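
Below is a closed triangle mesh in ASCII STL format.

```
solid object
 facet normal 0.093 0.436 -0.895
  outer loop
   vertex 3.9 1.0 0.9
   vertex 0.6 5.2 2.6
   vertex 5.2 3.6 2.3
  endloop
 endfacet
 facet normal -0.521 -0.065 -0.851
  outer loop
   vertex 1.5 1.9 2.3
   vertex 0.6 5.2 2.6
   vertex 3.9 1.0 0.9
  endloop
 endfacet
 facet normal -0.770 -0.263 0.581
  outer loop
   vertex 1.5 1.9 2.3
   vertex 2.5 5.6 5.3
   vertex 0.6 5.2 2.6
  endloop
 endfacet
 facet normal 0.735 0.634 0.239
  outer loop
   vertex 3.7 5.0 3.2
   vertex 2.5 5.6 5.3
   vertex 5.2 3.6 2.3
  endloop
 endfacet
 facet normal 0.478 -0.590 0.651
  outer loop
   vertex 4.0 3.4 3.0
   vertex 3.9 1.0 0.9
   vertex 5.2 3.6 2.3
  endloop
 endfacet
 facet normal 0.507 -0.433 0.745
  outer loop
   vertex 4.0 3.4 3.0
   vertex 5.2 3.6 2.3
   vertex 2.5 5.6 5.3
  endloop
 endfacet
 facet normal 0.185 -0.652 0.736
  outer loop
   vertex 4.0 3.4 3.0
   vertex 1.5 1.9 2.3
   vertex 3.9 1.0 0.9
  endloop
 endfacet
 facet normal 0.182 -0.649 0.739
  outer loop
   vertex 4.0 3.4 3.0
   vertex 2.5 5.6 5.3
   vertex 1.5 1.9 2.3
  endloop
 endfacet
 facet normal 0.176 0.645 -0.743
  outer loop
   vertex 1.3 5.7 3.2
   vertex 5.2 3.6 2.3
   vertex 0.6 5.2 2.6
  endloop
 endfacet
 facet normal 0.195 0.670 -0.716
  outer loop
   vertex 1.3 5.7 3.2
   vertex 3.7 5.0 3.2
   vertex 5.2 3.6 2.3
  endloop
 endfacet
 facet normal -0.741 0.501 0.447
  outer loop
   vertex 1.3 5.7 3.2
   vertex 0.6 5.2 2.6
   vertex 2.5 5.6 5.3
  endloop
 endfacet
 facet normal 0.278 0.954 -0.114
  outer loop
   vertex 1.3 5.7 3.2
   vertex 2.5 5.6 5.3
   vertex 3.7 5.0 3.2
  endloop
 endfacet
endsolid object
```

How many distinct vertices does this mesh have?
8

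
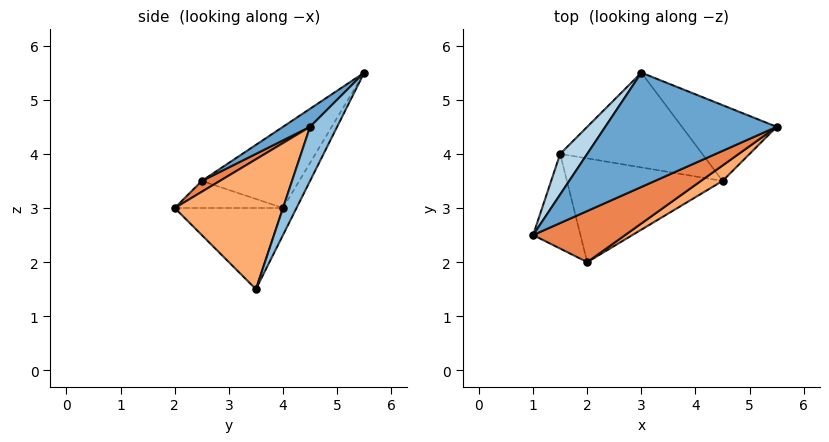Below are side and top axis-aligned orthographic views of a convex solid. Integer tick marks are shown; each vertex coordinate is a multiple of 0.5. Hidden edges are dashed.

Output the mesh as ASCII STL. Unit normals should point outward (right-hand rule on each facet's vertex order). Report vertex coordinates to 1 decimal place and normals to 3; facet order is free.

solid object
 facet normal 0.084 -0.591 0.802
  outer loop
   vertex 3.0 5.5 5.5
   vertex 1.0 2.5 3.5
   vertex 5.5 4.5 4.5
  endloop
 endfacet
 facet normal 0.213 0.904 -0.372
  outer loop
   vertex 4.5 3.5 1.5
   vertex 3.0 5.5 5.5
   vertex 5.5 4.5 4.5
  endloop
 endfacet
 facet normal -0.874 0.389 0.291
  outer loop
   vertex 1.5 4.0 3.0
   vertex 1.0 2.5 3.5
   vertex 3.0 5.5 5.5
  endloop
 endfacet
 facet normal -0.090 0.877 -0.472
  outer loop
   vertex 1.5 4.0 3.0
   vertex 3.0 5.5 5.5
   vertex 4.5 3.5 1.5
  endloop
 endfacet
 facet normal 0.093 -0.605 0.791
  outer loop
   vertex 2.0 2.0 3.0
   vertex 5.5 4.5 4.5
   vertex 1.0 2.5 3.5
  endloop
 endfacet
 facet normal 0.552 -0.829 0.092
  outer loop
   vertex 2.0 2.0 3.0
   vertex 4.5 3.5 1.5
   vertex 5.5 4.5 4.5
  endloop
 endfacet
 facet normal -0.492 -0.123 -0.862
  outer loop
   vertex 2.0 2.0 3.0
   vertex 1.0 2.5 3.5
   vertex 1.5 4.0 3.0
  endloop
 endfacet
 facet normal -0.460 -0.115 -0.881
  outer loop
   vertex 2.0 2.0 3.0
   vertex 1.5 4.0 3.0
   vertex 4.5 3.5 1.5
  endloop
 endfacet
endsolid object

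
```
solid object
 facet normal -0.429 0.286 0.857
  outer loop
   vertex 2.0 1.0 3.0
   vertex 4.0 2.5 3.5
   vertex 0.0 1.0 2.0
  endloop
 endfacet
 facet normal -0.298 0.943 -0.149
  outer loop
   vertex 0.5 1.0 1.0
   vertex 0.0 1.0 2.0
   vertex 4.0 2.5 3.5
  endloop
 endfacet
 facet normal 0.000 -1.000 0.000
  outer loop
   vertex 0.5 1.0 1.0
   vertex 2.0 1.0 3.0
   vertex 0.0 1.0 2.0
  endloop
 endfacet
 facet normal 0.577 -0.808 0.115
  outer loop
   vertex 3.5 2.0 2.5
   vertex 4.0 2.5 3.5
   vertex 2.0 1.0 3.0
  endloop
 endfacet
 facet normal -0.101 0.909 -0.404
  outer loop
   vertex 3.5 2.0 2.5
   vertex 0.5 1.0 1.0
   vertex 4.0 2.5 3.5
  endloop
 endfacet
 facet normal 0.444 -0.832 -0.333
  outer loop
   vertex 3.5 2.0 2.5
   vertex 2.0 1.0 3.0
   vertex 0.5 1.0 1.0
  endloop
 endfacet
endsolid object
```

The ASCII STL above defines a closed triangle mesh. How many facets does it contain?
6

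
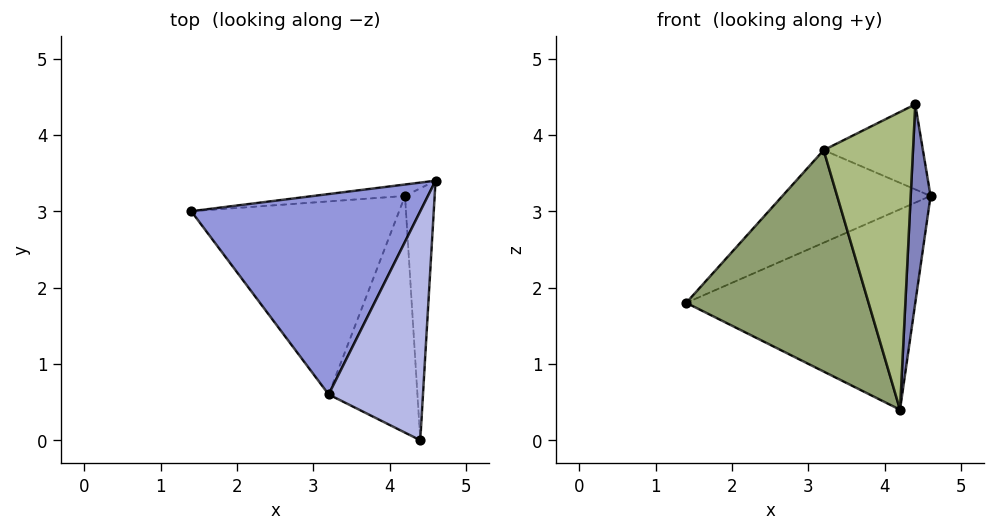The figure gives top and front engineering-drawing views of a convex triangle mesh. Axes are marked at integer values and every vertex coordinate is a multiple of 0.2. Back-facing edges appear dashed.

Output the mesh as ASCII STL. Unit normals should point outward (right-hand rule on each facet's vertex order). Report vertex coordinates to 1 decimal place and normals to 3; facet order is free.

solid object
 facet normal -0.099 0.993 -0.057
  outer loop
   vertex 4.2 3.2 0.4
   vertex 1.4 3.0 1.8
   vertex 4.6 3.4 3.2
  endloop
 endfacet
 facet normal 0.985 -0.105 -0.133
  outer loop
   vertex 4.2 3.2 0.4
   vertex 4.6 3.4 3.2
   vertex 4.4 0.0 4.4
  endloop
 endfacet
 facet normal -0.410 0.382 0.828
  outer loop
   vertex 3.2 0.6 3.8
   vertex 4.6 3.4 3.2
   vertex 1.4 3.0 1.8
  endloop
 endfacet
 facet normal -0.283 0.334 0.899
  outer loop
   vertex 3.2 0.6 3.8
   vertex 4.4 0.0 4.4
   vertex 4.6 3.4 3.2
  endloop
 endfacet
 facet normal -0.265 -0.727 -0.634
  outer loop
   vertex 3.2 0.6 3.8
   vertex 1.4 3.0 1.8
   vertex 4.2 3.2 0.4
  endloop
 endfacet
 facet normal -0.080 -0.780 -0.620
  outer loop
   vertex 3.2 0.6 3.8
   vertex 4.2 3.2 0.4
   vertex 4.4 0.0 4.4
  endloop
 endfacet
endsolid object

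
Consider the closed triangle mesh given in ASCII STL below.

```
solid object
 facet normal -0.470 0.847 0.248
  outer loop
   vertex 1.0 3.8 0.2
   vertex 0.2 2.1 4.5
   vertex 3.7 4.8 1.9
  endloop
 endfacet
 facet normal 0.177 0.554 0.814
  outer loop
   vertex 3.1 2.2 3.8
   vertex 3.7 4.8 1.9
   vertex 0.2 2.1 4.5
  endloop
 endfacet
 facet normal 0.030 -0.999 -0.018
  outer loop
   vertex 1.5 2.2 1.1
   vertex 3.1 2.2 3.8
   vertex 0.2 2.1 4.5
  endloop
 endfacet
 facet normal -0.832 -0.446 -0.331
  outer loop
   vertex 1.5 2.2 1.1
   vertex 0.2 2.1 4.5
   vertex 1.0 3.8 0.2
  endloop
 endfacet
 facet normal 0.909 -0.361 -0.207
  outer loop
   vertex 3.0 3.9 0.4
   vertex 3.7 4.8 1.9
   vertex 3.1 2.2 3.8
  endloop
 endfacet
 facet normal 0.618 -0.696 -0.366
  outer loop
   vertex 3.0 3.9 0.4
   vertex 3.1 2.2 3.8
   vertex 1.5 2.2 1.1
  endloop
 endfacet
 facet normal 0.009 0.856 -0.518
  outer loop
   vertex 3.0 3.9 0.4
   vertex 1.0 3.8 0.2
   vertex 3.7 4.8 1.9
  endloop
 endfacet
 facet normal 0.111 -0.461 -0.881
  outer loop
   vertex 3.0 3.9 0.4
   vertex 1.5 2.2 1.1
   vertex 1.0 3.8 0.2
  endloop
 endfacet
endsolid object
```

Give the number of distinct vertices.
6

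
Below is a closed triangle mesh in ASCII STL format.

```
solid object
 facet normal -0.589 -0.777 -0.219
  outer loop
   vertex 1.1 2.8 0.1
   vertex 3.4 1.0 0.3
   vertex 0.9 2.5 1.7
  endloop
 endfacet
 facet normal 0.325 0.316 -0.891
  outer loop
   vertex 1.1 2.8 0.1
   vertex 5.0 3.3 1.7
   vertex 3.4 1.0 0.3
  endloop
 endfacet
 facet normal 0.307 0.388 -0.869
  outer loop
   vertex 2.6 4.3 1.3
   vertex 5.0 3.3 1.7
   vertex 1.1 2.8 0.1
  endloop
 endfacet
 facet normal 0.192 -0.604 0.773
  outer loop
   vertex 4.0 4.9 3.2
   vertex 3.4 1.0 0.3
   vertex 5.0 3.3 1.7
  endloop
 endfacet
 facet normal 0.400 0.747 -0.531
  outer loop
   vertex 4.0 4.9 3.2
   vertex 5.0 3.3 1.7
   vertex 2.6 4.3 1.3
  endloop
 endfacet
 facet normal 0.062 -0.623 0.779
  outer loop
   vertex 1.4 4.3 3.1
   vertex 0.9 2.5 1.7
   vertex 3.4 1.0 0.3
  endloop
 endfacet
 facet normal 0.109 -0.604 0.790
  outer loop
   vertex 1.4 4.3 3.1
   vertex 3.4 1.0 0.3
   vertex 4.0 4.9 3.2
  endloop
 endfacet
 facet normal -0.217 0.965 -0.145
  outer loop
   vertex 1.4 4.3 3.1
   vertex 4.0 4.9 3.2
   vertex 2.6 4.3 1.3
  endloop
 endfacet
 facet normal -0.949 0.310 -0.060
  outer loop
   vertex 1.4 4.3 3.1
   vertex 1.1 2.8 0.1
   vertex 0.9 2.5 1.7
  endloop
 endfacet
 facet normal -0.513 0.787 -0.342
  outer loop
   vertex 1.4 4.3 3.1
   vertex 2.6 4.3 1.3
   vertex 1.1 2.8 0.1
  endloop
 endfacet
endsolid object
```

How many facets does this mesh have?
10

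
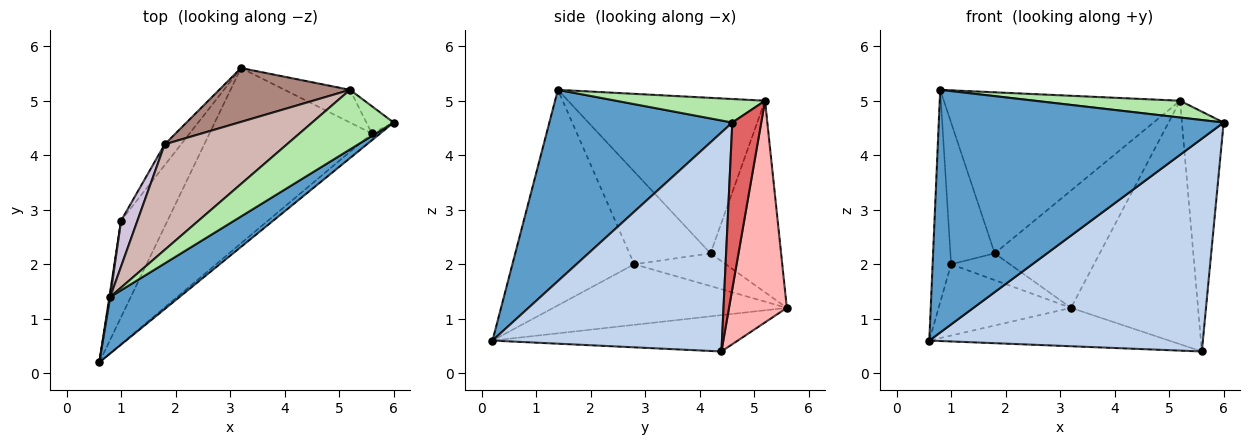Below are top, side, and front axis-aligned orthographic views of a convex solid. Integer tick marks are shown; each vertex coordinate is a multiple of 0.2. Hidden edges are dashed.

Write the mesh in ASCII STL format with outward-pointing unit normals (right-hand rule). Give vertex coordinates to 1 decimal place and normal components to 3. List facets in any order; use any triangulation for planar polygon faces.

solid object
 facet normal 0.530 -0.826 0.192
  outer loop
   vertex 0.8 1.4 5.2
   vertex 0.6 0.2 0.6
   vertex 6.0 4.6 4.6
  endloop
 endfacet
 facet normal 0.642 -0.766 -0.025
  outer loop
   vertex 5.6 4.4 0.4
   vertex 6.0 4.6 4.6
   vertex 0.6 0.2 0.6
  endloop
 endfacet
 facet normal -0.214 0.209 -0.954
  outer loop
   vertex 5.6 4.4 0.4
   vertex 0.6 0.2 0.6
   vertex 3.2 5.6 1.2
  endloop
 endfacet
 facet normal -0.724 0.410 -0.555
  outer loop
   vertex 1.0 2.8 2.0
   vertex 3.2 5.6 1.2
   vertex 0.6 0.2 0.6
  endloop
 endfacet
 facet normal -0.989 0.150 0.004
  outer loop
   vertex 1.0 2.8 2.0
   vertex 0.6 0.2 0.6
   vertex 0.8 1.4 5.2
  endloop
 endfacet
 facet normal 0.268 -0.261 0.927
  outer loop
   vertex 5.2 5.2 5.0
   vertex 0.8 1.4 5.2
   vertex 6.0 4.6 4.6
  endloop
 endfacet
 facet normal 0.567 0.818 -0.093
  outer loop
   vertex 5.2 5.2 5.0
   vertex 6.0 4.6 4.6
   vertex 5.6 4.4 0.4
  endloop
 endfacet
 facet normal 0.411 0.903 -0.121
  outer loop
   vertex 5.2 5.2 5.0
   vertex 5.6 4.4 0.4
   vertex 3.2 5.6 1.2
  endloop
 endfacet
 facet normal -0.775 0.498 -0.388
  outer loop
   vertex 1.8 4.2 2.2
   vertex 3.2 5.6 1.2
   vertex 1.0 2.8 2.0
  endloop
 endfacet
 facet normal -0.867 0.474 0.153
  outer loop
   vertex 1.8 4.2 2.2
   vertex 1.0 2.8 2.0
   vertex 0.8 1.4 5.2
  endloop
 endfacet
 facet normal -0.521 0.776 0.356
  outer loop
   vertex 1.8 4.2 2.2
   vertex 5.2 5.2 5.0
   vertex 3.2 5.6 1.2
  endloop
 endfacet
 facet normal -0.572 0.686 0.450
  outer loop
   vertex 1.8 4.2 2.2
   vertex 0.8 1.4 5.2
   vertex 5.2 5.2 5.0
  endloop
 endfacet
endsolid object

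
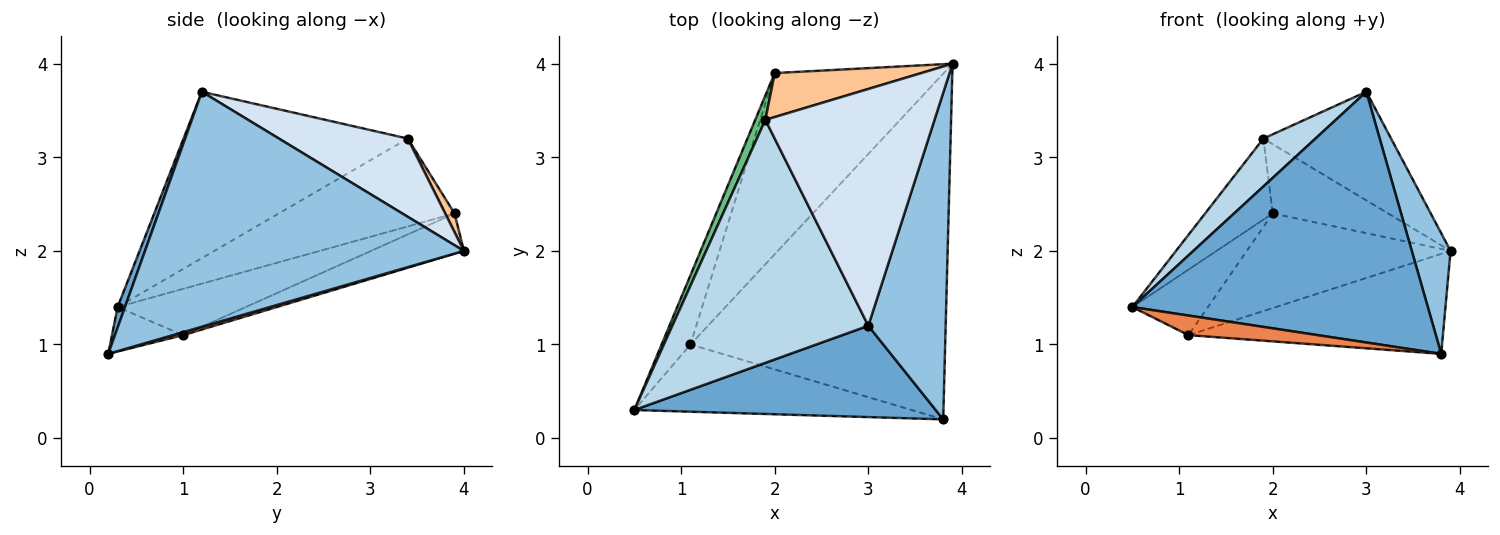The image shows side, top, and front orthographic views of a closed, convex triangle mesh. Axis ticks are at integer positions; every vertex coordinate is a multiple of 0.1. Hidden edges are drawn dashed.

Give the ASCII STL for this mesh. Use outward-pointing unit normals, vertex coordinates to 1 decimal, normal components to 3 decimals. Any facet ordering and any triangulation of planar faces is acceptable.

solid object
 facet normal 0.023 -0.939 0.342
  outer loop
   vertex 3.0 1.2 3.7
   vertex 0.5 0.3 1.4
   vertex 3.8 0.2 0.9
  endloop
 endfacet
 facet normal 0.944 -0.115 0.311
  outer loop
   vertex 3.0 1.2 3.7
   vertex 3.8 0.2 0.9
   vertex 3.9 4.0 2.0
  endloop
 endfacet
 facet normal -0.640 -0.149 0.754
  outer loop
   vertex 1.9 3.4 3.2
   vertex 0.5 0.3 1.4
   vertex 3.0 1.2 3.7
  endloop
 endfacet
 facet normal 0.388 0.384 0.838
  outer loop
   vertex 1.9 3.4 3.2
   vertex 3.0 1.2 3.7
   vertex 3.9 4.0 2.0
  endloop
 endfacet
 facet normal -0.152 -0.276 -0.949
  outer loop
   vertex 1.1 1.0 1.1
   vertex 3.8 0.2 0.9
   vertex 0.5 0.3 1.4
  endloop
 endfacet
 facet normal 0.011 0.278 -0.961
  outer loop
   vertex 1.1 1.0 1.1
   vertex 3.9 4.0 2.0
   vertex 3.8 0.2 0.9
  endloop
 endfacet
 facet normal 0.068 0.842 0.535
  outer loop
   vertex 2.0 3.9 2.4
   vertex 1.9 3.4 3.2
   vertex 3.9 4.0 2.0
  endloop
 endfacet
 facet normal -0.206 0.453 -0.867
  outer loop
   vertex 2.0 3.9 2.4
   vertex 3.9 4.0 2.0
   vertex 1.1 1.0 1.1
  endloop
 endfacet
 facet normal -0.928 0.357 0.107
  outer loop
   vertex 2.0 3.9 2.4
   vertex 0.5 0.3 1.4
   vertex 1.9 3.4 3.2
  endloop
 endfacet
 facet normal -0.759 0.448 -0.473
  outer loop
   vertex 2.0 3.9 2.4
   vertex 1.1 1.0 1.1
   vertex 0.5 0.3 1.4
  endloop
 endfacet
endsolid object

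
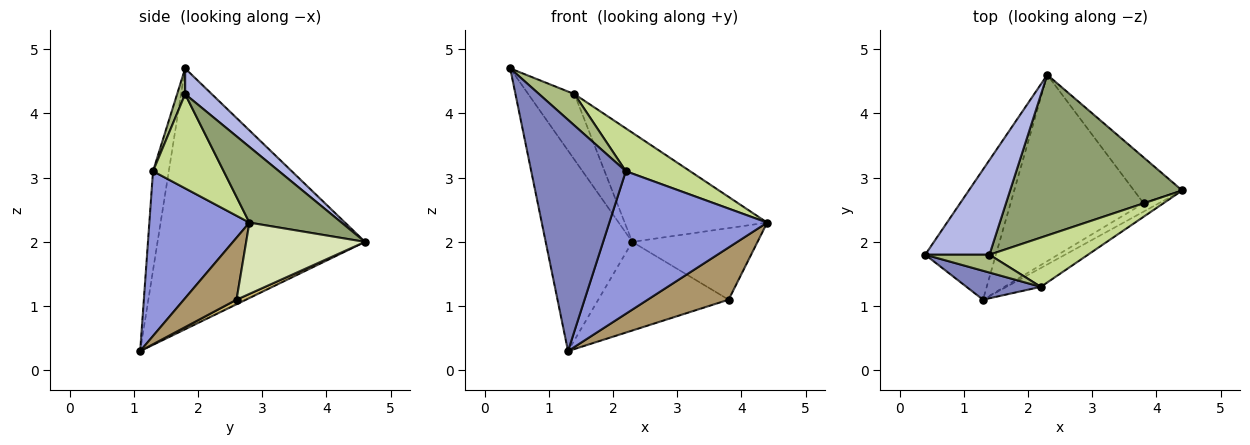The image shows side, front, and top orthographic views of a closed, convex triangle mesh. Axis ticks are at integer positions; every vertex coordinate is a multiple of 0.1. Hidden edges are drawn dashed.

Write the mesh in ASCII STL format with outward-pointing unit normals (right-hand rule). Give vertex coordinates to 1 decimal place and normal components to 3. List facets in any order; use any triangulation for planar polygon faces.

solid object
 facet normal -0.895 0.374 -0.243
  outer loop
   vertex 1.3 1.1 0.3
   vertex 0.4 1.8 4.7
   vertex 2.3 4.6 2.0
  endloop
 endfacet
 facet normal -0.163 -0.979 0.122
  outer loop
   vertex 2.2 1.3 3.1
   vertex 0.4 1.8 4.7
   vertex 1.3 1.1 0.3
  endloop
 endfacet
 facet normal 0.532 -0.839 -0.111
  outer loop
   vertex 2.2 1.3 3.1
   vertex 1.3 1.1 0.3
   vertex 4.4 2.8 2.3
  endloop
 endfacet
 facet normal 0.312 0.541 0.781
  outer loop
   vertex 1.4 1.8 4.3
   vertex 2.3 4.6 2.0
   vertex 0.4 1.8 4.7
  endloop
 endfacet
 facet normal 0.342 0.528 0.777
  outer loop
   vertex 1.4 1.8 4.3
   vertex 4.4 2.8 2.3
   vertex 2.3 4.6 2.0
  endloop
 endfacet
 facet normal 0.194 -0.853 0.485
  outer loop
   vertex 1.4 1.8 4.3
   vertex 0.4 1.8 4.7
   vertex 2.2 1.3 3.1
  endloop
 endfacet
 facet normal 0.585 -0.532 0.612
  outer loop
   vertex 1.4 1.8 4.3
   vertex 2.2 1.3 3.1
   vertex 4.4 2.8 2.3
  endloop
 endfacet
 facet normal 0.624 0.658 -0.422
  outer loop
   vertex 3.8 2.6 1.1
   vertex 2.3 4.6 2.0
   vertex 4.4 2.8 2.3
  endloop
 endfacet
 facet normal 0.541 -0.831 -0.132
  outer loop
   vertex 3.8 2.6 1.1
   vertex 4.4 2.8 2.3
   vertex 1.3 1.1 0.3
  endloop
 endfacet
 facet normal 0.031 0.429 -0.903
  outer loop
   vertex 3.8 2.6 1.1
   vertex 1.3 1.1 0.3
   vertex 2.3 4.6 2.0
  endloop
 endfacet
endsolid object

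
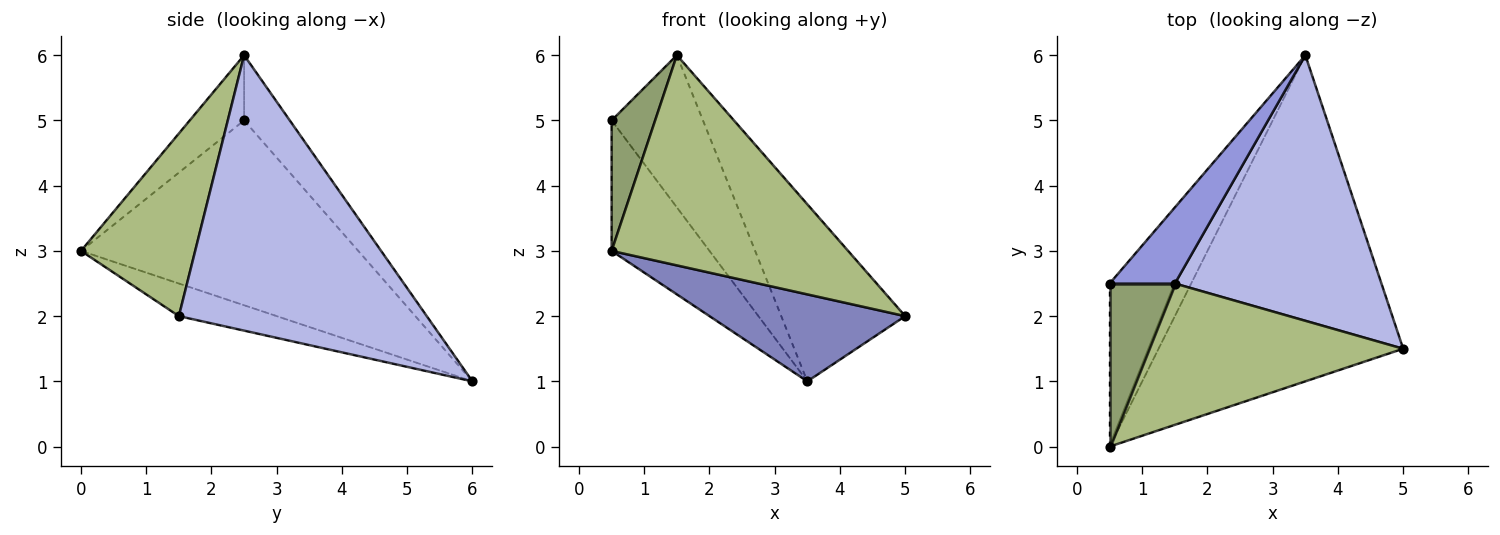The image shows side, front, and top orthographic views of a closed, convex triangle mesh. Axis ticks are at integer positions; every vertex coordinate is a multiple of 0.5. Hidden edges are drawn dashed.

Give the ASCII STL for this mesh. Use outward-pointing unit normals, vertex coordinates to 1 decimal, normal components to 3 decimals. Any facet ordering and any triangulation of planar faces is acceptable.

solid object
 facet normal -0.871 0.307 -0.384
  outer loop
   vertex 0.5 0.0 3.0
   vertex 0.5 2.5 5.0
   vertex 3.5 6.0 1.0
  endloop
 endfacet
 facet normal -0.128 -0.256 -0.958
  outer loop
   vertex 0.5 0.0 3.0
   vertex 3.5 6.0 1.0
   vertex 5.0 1.5 2.0
  endloop
 endfacet
 facet normal -0.408 0.816 0.408
  outer loop
   vertex 1.5 2.5 6.0
   vertex 3.5 6.0 1.0
   vertex 0.5 2.5 5.0
  endloop
 endfacet
 facet normal 0.743 0.371 0.557
  outer loop
   vertex 1.5 2.5 6.0
   vertex 5.0 1.5 2.0
   vertex 3.5 6.0 1.0
  endloop
 endfacet
 facet normal -0.615 -0.492 0.615
  outer loop
   vertex 1.5 2.5 6.0
   vertex 0.5 2.5 5.0
   vertex 0.5 0.0 3.0
  endloop
 endfacet
 facet normal 0.372 -0.770 0.518
  outer loop
   vertex 1.5 2.5 6.0
   vertex 0.5 0.0 3.0
   vertex 5.0 1.5 2.0
  endloop
 endfacet
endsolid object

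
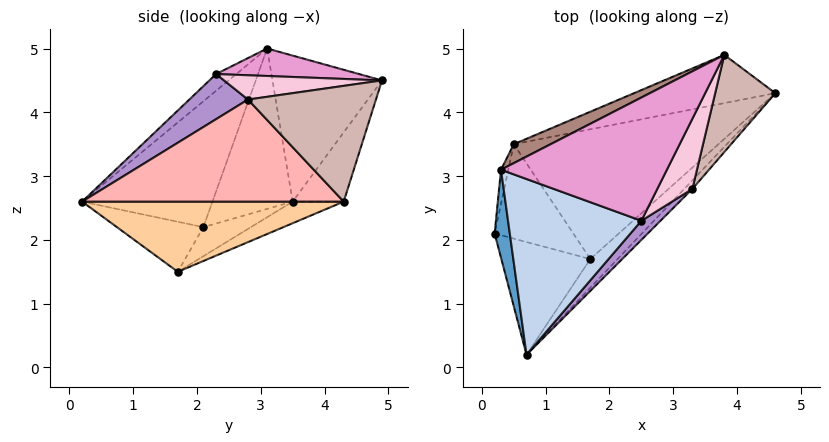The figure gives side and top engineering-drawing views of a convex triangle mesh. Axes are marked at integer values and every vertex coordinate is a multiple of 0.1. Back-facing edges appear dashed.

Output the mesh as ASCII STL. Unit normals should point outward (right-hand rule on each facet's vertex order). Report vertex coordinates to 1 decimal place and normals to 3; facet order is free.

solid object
 facet normal -0.966 -0.230 0.117
  outer loop
   vertex 0.3 3.1 5.0
   vertex 0.2 2.1 2.2
   vertex 0.7 0.2 2.6
  endloop
 endfacet
 facet normal -0.095 -0.642 0.760
  outer loop
   vertex 2.5 2.3 4.6
   vertex 0.3 3.1 5.0
   vertex 0.7 0.2 2.6
  endloop
 endfacet
 facet normal -0.468 -0.298 -0.832
  outer loop
   vertex 1.7 1.7 1.5
   vertex 0.7 0.2 2.6
   vertex 0.2 2.1 2.2
  endloop
 endfacet
 facet normal 0.698 -0.663 -0.271
  outer loop
   vertex 1.7 1.7 1.5
   vertex 4.6 4.3 2.6
   vertex 0.7 0.2 2.6
  endloop
 endfacet
 facet normal -0.974 0.221 -0.044
  outer loop
   vertex 0.5 3.5 2.6
   vertex 0.2 2.1 2.2
   vertex 0.3 3.1 5.0
  endloop
 endfacet
 facet normal -0.328 0.324 -0.888
  outer loop
   vertex 0.5 3.5 2.6
   vertex 1.7 1.7 1.5
   vertex 0.2 2.1 2.2
  endloop
 endfacet
 facet normal -0.092 0.474 -0.876
  outer loop
   vertex 0.5 3.5 2.6
   vertex 4.6 4.3 2.6
   vertex 1.7 1.7 1.5
  endloop
 endfacet
 facet normal 0.723 -0.688 -0.057
  outer loop
   vertex 3.3 2.8 4.2
   vertex 0.7 0.2 2.6
   vertex 4.6 4.3 2.6
  endloop
 endfacet
 facet normal 0.601 -0.758 0.255
  outer loop
   vertex 3.3 2.8 4.2
   vertex 2.5 2.3 4.6
   vertex 0.7 0.2 2.6
  endloop
 endfacet
 facet normal -0.178 0.914 -0.364
  outer loop
   vertex 3.8 4.9 4.5
   vertex 4.6 4.3 2.6
   vertex 0.5 3.5 2.6
  endloop
 endfacet
 facet normal -0.442 0.890 0.112
  outer loop
   vertex 3.8 4.9 4.5
   vertex 0.5 3.5 2.6
   vertex 0.3 3.1 5.0
  endloop
 endfacet
 facet normal 0.855 -0.267 0.444
  outer loop
   vertex 3.8 4.9 4.5
   vertex 3.3 2.8 4.2
   vertex 4.6 4.3 2.6
  endloop
 endfacet
 facet normal 0.163 -0.044 0.986
  outer loop
   vertex 3.8 4.9 4.5
   vertex 0.3 3.1 5.0
   vertex 2.5 2.3 4.6
  endloop
 endfacet
 facet normal 0.552 -0.245 0.797
  outer loop
   vertex 3.8 4.9 4.5
   vertex 2.5 2.3 4.6
   vertex 3.3 2.8 4.2
  endloop
 endfacet
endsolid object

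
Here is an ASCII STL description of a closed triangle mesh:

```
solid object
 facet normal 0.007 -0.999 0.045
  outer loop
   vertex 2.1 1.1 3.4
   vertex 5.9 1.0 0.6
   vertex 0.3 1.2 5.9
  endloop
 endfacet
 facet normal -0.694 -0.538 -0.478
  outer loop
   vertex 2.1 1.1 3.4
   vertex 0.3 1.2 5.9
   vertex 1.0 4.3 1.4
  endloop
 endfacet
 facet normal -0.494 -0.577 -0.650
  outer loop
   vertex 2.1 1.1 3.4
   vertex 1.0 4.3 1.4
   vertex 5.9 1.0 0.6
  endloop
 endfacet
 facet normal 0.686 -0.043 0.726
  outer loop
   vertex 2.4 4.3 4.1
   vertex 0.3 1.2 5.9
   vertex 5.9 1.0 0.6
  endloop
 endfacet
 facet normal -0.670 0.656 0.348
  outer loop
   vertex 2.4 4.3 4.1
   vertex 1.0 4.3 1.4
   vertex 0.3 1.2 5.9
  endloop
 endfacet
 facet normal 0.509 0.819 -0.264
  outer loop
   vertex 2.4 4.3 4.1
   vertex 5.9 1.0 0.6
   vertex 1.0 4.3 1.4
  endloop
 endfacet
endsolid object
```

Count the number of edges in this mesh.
9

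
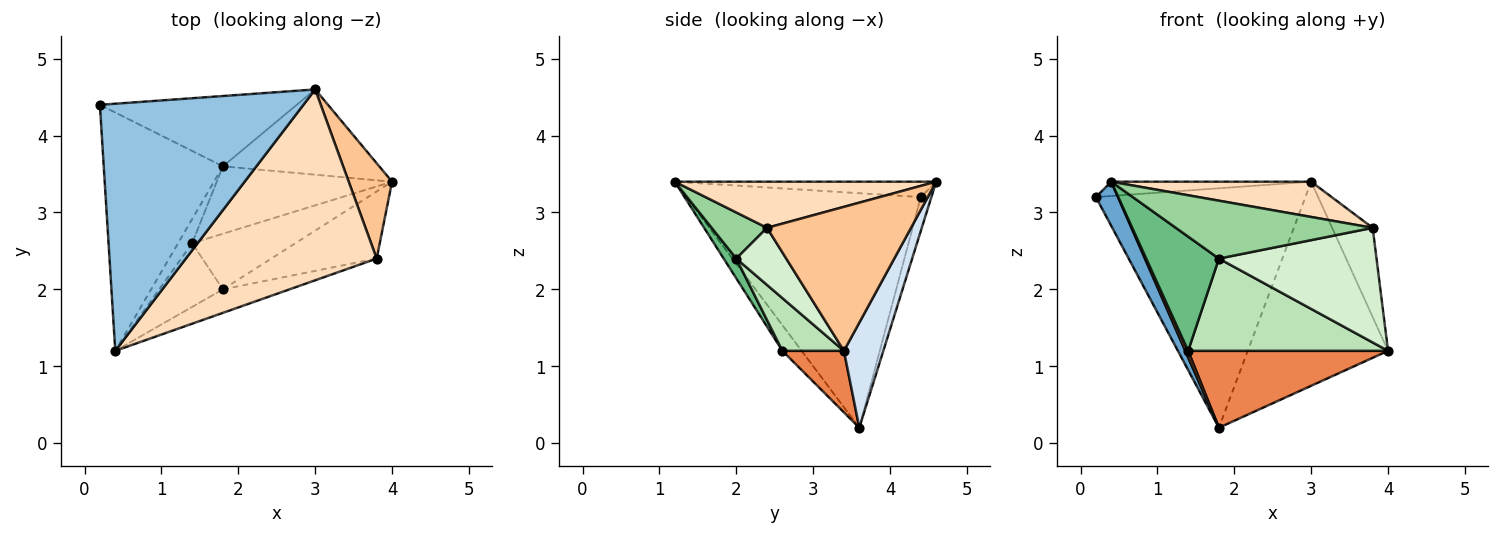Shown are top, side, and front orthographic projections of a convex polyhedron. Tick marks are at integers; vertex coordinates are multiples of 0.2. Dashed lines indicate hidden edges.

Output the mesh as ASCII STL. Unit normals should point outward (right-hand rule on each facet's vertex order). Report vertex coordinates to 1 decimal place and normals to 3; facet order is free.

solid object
 facet normal -0.888 -0.084 -0.451
  outer loop
   vertex 1.8 3.6 0.2
   vertex 0.4 1.2 3.4
   vertex 0.2 4.4 3.2
  endloop
 endfacet
 facet normal -0.075 0.058 0.996
  outer loop
   vertex 3.0 4.6 3.4
   vertex 0.2 4.4 3.2
   vertex 0.4 1.2 3.4
  endloop
 endfacet
 facet normal -0.048 0.958 -0.281
  outer loop
   vertex 3.0 4.6 3.4
   vertex 1.8 3.6 0.2
   vertex 0.2 4.4 3.2
  endloop
 endfacet
 facet normal 0.251 0.893 -0.373
  outer loop
   vertex 3.0 4.6 3.4
   vertex 4.0 3.4 1.2
   vertex 1.8 3.6 0.2
  endloop
 endfacet
 facet normal 0.225 -0.733 -0.642
  outer loop
   vertex 1.4 2.6 1.2
   vertex 1.8 3.6 0.2
   vertex 4.0 3.4 1.2
  endloop
 endfacet
 facet normal -0.869 -0.130 -0.478
  outer loop
   vertex 1.4 2.6 1.2
   vertex 0.4 1.2 3.4
   vertex 1.8 3.6 0.2
  endloop
 endfacet
 facet normal 0.925 0.260 0.278
  outer loop
   vertex 3.8 2.4 2.8
   vertex 4.0 3.4 1.2
   vertex 3.0 4.6 3.4
  endloop
 endfacet
 facet normal 0.231 -0.177 0.957
  outer loop
   vertex 3.8 2.4 2.8
   vertex 3.0 4.6 3.4
   vertex 0.4 1.2 3.4
  endloop
 endfacet
 facet normal 0.149 -0.864 -0.482
  outer loop
   vertex 1.8 2.0 2.4
   vertex 0.4 1.2 3.4
   vertex 1.4 2.6 1.2
  endloop
 endfacet
 facet normal 0.252 -0.897 -0.364
  outer loop
   vertex 1.8 2.0 2.4
   vertex 3.8 2.4 2.8
   vertex 0.4 1.2 3.4
  endloop
 endfacet
 facet normal 0.255 -0.828 -0.499
  outer loop
   vertex 1.8 2.0 2.4
   vertex 1.4 2.6 1.2
   vertex 4.0 3.4 1.2
  endloop
 endfacet
 facet normal 0.264 -0.832 -0.487
  outer loop
   vertex 1.8 2.0 2.4
   vertex 4.0 3.4 1.2
   vertex 3.8 2.4 2.8
  endloop
 endfacet
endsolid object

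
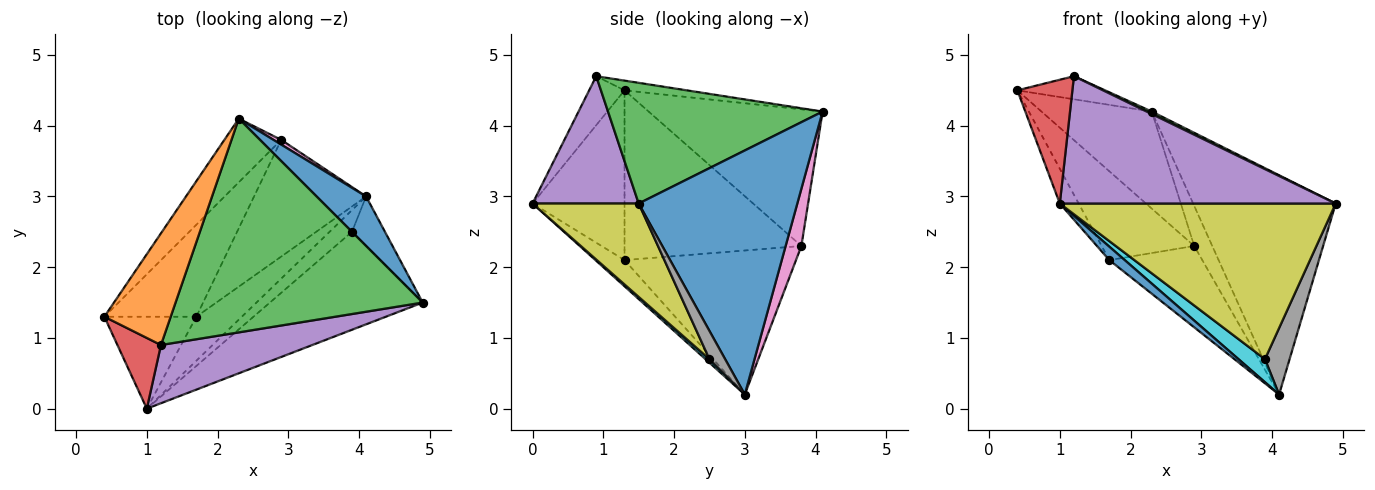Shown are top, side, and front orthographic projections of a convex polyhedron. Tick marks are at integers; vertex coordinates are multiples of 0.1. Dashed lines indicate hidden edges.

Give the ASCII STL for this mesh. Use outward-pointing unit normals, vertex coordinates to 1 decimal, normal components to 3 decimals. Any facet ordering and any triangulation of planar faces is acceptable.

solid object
 facet normal 0.736 0.661 0.149
  outer loop
   vertex 4.1 3.0 0.2
   vertex 2.3 4.1 4.2
   vertex 4.9 1.5 2.9
  endloop
 endfacet
 facet normal -0.142 0.200 0.969
  outer loop
   vertex 1.2 0.9 4.7
   vertex 2.3 4.1 4.2
   vertex 0.4 1.3 4.5
  endloop
 endfacet
 facet normal 0.439 -0.010 0.899
  outer loop
   vertex 1.2 0.9 4.7
   vertex 4.9 1.5 2.9
   vertex 2.3 4.1 4.2
  endloop
 endfacet
 facet normal -0.487 -0.758 0.433
  outer loop
   vertex 1.2 0.9 4.7
   vertex 0.4 1.3 4.5
   vertex 1.0 0.0 2.9
  endloop
 endfacet
 facet normal 0.330 -0.858 0.393
  outer loop
   vertex 1.2 0.9 4.7
   vertex 1.0 0.0 2.9
   vertex 4.9 1.5 2.9
  endloop
 endfacet
 facet normal -0.797 0.505 -0.331
  outer loop
   vertex 2.9 3.8 2.3
   vertex 0.4 1.3 4.5
   vertex 2.3 4.1 4.2
  endloop
 endfacet
 facet normal 0.655 0.751 0.088
  outer loop
   vertex 2.9 3.8 2.3
   vertex 2.3 4.1 4.2
   vertex 4.1 3.0 0.2
  endloop
 endfacet
 facet normal 0.456 -0.714 -0.532
  outer loop
   vertex 3.9 2.5 0.7
   vertex 4.1 3.0 0.2
   vertex 4.9 1.5 2.9
  endloop
 endfacet
 facet normal 0.310 -0.805 -0.506
  outer loop
   vertex 3.9 2.5 0.7
   vertex 4.9 1.5 2.9
   vertex 1.0 0.0 2.9
  endloop
 endfacet
 facet normal 0.108 -0.724 -0.681
  outer loop
   vertex 3.9 2.5 0.7
   vertex 1.0 0.0 2.9
   vertex 4.1 3.0 0.2
  endloop
 endfacet
 facet normal -0.482 -0.256 -0.838
  outer loop
   vertex 1.7 1.3 2.1
   vertex 4.1 3.0 0.2
   vertex 1.0 0.0 2.9
  endloop
 endfacet
 facet normal -0.726 0.393 -0.565
  outer loop
   vertex 1.7 1.3 2.1
   vertex 2.9 3.8 2.3
   vertex 4.1 3.0 0.2
  endloop
 endfacet
 facet normal -0.865 0.178 -0.469
  outer loop
   vertex 1.7 1.3 2.1
   vertex 1.0 0.0 2.9
   vertex 0.4 1.3 4.5
  endloop
 endfacet
 facet normal -0.799 0.418 -0.433
  outer loop
   vertex 1.7 1.3 2.1
   vertex 0.4 1.3 4.5
   vertex 2.9 3.8 2.3
  endloop
 endfacet
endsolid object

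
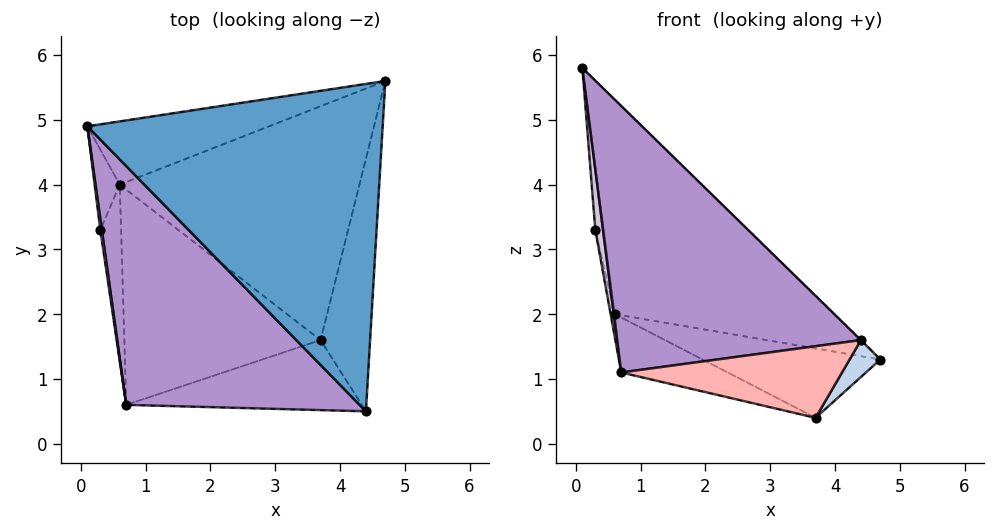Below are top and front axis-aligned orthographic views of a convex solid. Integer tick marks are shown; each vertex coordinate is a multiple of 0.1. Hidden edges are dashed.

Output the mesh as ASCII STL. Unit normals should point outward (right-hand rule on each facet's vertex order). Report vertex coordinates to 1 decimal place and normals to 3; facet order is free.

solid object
 facet normal 0.699 0.001 0.715
  outer loop
   vertex 4.4 0.5 1.6
   vertex 4.7 5.6 1.3
   vertex 0.1 4.9 5.8
  endloop
 endfacet
 facet normal 0.827 -0.081 -0.557
  outer loop
   vertex 3.7 1.6 0.4
   vertex 4.7 5.6 1.3
   vertex 4.4 0.5 1.6
  endloop
 endfacet
 facet normal -0.389 0.884 -0.260
  outer loop
   vertex 0.6 4.0 2.0
   vertex 0.1 4.9 5.8
   vertex 4.7 5.6 1.3
  endloop
 endfacet
 facet normal -0.265 0.274 -0.924
  outer loop
   vertex 0.6 4.0 2.0
   vertex 4.7 5.6 1.3
   vertex 3.7 1.6 0.4
  endloop
 endfacet
 facet normal -0.979 0.125 -0.159
  outer loop
   vertex 0.3 3.3 3.3
   vertex 0.1 4.9 5.8
   vertex 0.6 4.0 2.0
  endloop
 endfacet
 facet normal -0.295 0.236 -0.926
  outer loop
   vertex 0.7 0.6 1.1
   vertex 0.6 4.0 2.0
   vertex 3.7 1.6 0.4
  endloop
 endfacet
 facet normal -0.977 0.027 -0.211
  outer loop
   vertex 0.7 0.6 1.1
   vertex 0.3 3.3 3.3
   vertex 0.6 4.0 2.0
  endloop
 endfacet
 facet normal 0.075 -0.713 -0.697
  outer loop
   vertex 0.7 0.6 1.1
   vertex 3.7 1.6 0.4
   vertex 4.4 0.5 1.6
  endloop
 endfacet
 facet normal -0.110 -0.740 0.663
  outer loop
   vertex 0.7 0.6 1.1
   vertex 4.4 0.5 1.6
   vertex 0.1 4.9 5.8
  endloop
 endfacet
 facet normal -0.985 -0.171 0.030
  outer loop
   vertex 0.7 0.6 1.1
   vertex 0.1 4.9 5.8
   vertex 0.3 3.3 3.3
  endloop
 endfacet
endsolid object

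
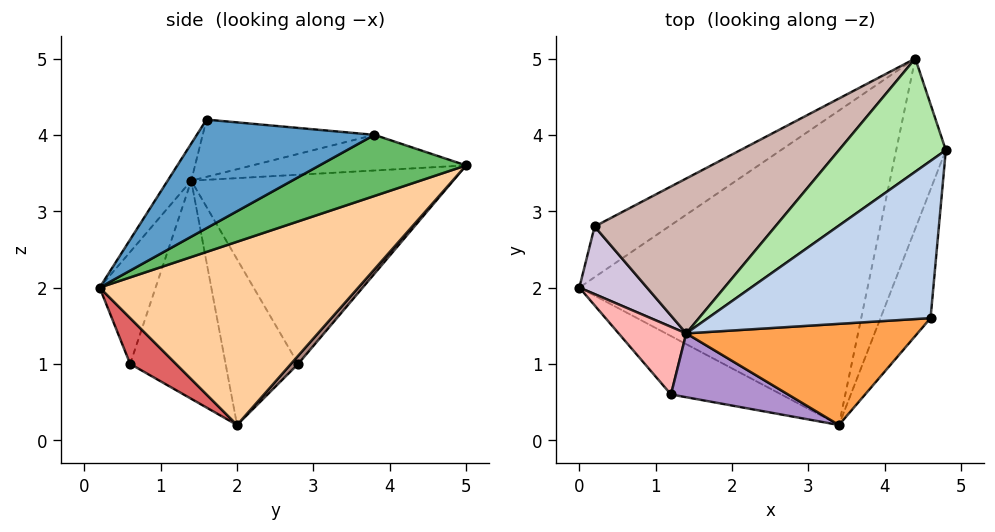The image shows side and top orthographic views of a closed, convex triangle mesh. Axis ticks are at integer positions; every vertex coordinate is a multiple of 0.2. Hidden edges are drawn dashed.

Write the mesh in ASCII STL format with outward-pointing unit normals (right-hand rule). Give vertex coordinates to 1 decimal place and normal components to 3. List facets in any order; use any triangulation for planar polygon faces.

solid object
 facet normal 0.902 -0.120 -0.416
  outer loop
   vertex 4.6 1.6 4.2
   vertex 3.4 0.2 2.0
   vertex 4.8 3.8 4.0
  endloop
 endfacet
 facet normal -0.248 0.110 0.963
  outer loop
   vertex 1.4 1.4 3.4
   vertex 4.6 1.6 4.2
   vertex 4.8 3.8 4.0
  endloop
 endfacet
 facet normal -0.091 -0.817 0.570
  outer loop
   vertex 1.4 1.4 3.4
   vertex 3.4 0.2 2.0
   vertex 4.6 1.6 4.2
  endloop
 endfacet
 facet normal 0.529 0.167 -0.832
  outer loop
   vertex 4.4 5.0 3.6
   vertex 3.4 0.2 2.0
   vertex 0.0 2.0 0.2
  endloop
 endfacet
 facet normal 0.775 0.048 -0.630
  outer loop
   vertex 4.4 5.0 3.6
   vertex 4.8 3.8 4.0
   vertex 3.4 0.2 2.0
  endloop
 endfacet
 facet normal -0.309 0.206 0.928
  outer loop
   vertex 4.4 5.0 3.6
   vertex 1.4 1.4 3.4
   vertex 4.8 3.8 4.0
  endloop
 endfacet
 facet normal 0.376 -0.195 -0.906
  outer loop
   vertex 1.2 0.6 1.0
   vertex 0.0 2.0 0.2
   vertex 3.4 0.2 2.0
  endloop
 endfacet
 facet normal -0.801 -0.545 0.248
  outer loop
   vertex 1.2 0.6 1.0
   vertex 1.4 1.4 3.4
   vertex 0.0 2.0 0.2
  endloop
 endfacet
 facet normal -0.310 -0.894 0.324
  outer loop
   vertex 1.2 0.6 1.0
   vertex 3.4 0.2 2.0
   vertex 1.4 1.4 3.4
  endloop
 endfacet
 facet normal -0.916 -0.145 0.374
  outer loop
   vertex 0.2 2.8 1.0
   vertex 0.0 2.0 0.2
   vertex 1.4 1.4 3.4
  endloop
 endfacet
 facet normal 0.078 0.695 -0.715
  outer loop
   vertex 0.2 2.8 1.0
   vertex 4.4 5.0 3.6
   vertex 0.0 2.0 0.2
  endloop
 endfacet
 facet normal -0.630 0.491 0.602
  outer loop
   vertex 0.2 2.8 1.0
   vertex 1.4 1.4 3.4
   vertex 4.4 5.0 3.6
  endloop
 endfacet
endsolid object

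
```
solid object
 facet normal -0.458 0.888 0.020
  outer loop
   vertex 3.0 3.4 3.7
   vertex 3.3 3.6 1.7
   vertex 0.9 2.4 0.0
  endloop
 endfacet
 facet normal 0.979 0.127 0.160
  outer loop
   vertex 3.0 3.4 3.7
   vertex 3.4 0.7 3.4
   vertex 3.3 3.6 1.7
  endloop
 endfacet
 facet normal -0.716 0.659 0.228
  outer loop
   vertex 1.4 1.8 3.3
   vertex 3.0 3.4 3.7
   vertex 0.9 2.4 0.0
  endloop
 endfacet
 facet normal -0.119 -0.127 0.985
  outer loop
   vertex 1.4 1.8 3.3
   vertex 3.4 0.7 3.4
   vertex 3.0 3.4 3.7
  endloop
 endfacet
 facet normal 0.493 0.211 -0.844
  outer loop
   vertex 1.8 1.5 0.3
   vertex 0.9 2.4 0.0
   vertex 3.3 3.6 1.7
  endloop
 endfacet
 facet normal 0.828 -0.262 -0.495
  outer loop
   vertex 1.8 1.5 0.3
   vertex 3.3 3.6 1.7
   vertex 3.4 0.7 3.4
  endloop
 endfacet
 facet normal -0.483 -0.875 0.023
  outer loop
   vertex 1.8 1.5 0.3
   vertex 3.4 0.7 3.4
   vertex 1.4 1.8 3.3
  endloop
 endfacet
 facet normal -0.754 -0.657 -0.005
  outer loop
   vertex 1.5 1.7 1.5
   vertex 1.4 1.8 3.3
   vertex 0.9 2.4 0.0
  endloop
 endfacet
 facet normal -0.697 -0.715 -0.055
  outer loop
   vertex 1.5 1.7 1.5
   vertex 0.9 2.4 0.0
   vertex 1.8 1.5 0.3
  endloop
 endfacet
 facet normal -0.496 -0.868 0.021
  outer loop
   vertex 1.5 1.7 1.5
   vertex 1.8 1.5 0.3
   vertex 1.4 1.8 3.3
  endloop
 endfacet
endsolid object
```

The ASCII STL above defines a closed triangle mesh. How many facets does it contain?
10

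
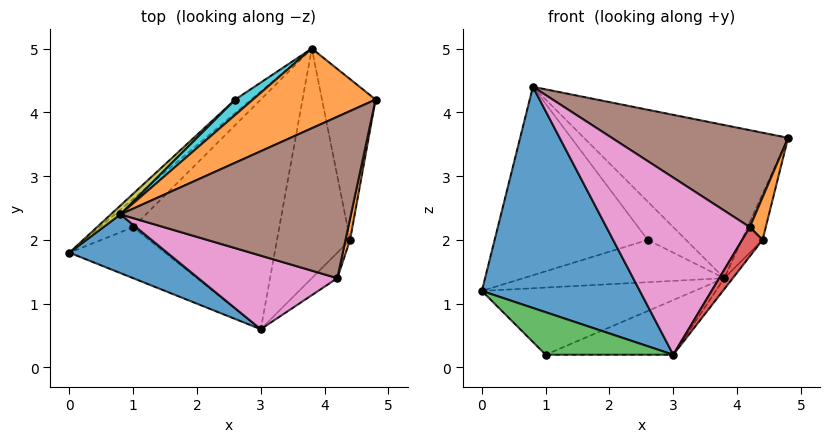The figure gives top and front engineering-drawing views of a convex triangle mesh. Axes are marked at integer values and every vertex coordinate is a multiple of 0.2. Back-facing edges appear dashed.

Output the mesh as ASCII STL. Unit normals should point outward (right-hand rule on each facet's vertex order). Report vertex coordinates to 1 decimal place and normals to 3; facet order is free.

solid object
 facet normal -0.288 -0.925 0.246
  outer loop
   vertex 0.8 2.4 4.4
   vertex 0.0 1.8 1.2
   vertex 3.0 0.6 0.2
  endloop
 endfacet
 facet normal -0.293 0.848 0.442
  outer loop
   vertex 0.8 2.4 4.4
   vertex 4.8 4.2 3.6
   vertex 3.8 5.0 1.4
  endloop
 endfacet
 facet normal -0.456 -0.570 -0.684
  outer loop
   vertex 1.0 2.2 0.2
   vertex 3.0 0.6 0.2
   vertex 0.0 1.8 1.2
  endloop
 endfacet
 facet normal -0.603 0.735 -0.309
  outer loop
   vertex 1.0 2.2 0.2
   vertex 0.0 1.8 1.2
   vertex 3.8 5.0 1.4
  endloop
 endfacet
 facet normal 0.182 0.228 -0.957
  outer loop
   vertex 1.0 2.2 0.2
   vertex 3.8 5.0 1.4
   vertex 3.0 0.6 0.2
  endloop
 endfacet
 facet normal 0.374 -0.478 0.795
  outer loop
   vertex 4.2 1.4 2.2
   vertex 4.8 4.2 3.6
   vertex 0.8 2.4 4.4
  endloop
 endfacet
 facet normal -0.023 -0.923 0.383
  outer loop
   vertex 4.2 1.4 2.2
   vertex 0.8 2.4 4.4
   vertex 3.0 0.6 0.2
  endloop
 endfacet
 facet normal -0.618 0.749 -0.238
  outer loop
   vertex 2.6 4.2 2.0
   vertex 3.8 5.0 1.4
   vertex 0.0 1.8 1.2
  endloop
 endfacet
 facet normal -0.684 0.729 0.034
  outer loop
   vertex 2.6 4.2 2.0
   vertex 0.0 1.8 1.2
   vertex 0.8 2.4 4.4
  endloop
 endfacet
 facet normal -0.398 0.852 0.341
  outer loop
   vertex 2.6 4.2 2.0
   vertex 0.8 2.4 4.4
   vertex 3.8 5.0 1.4
  endloop
 endfacet
 facet normal 0.919 0.108 -0.379
  outer loop
   vertex 4.4 2.0 2.0
   vertex 3.8 5.0 1.4
   vertex 4.8 4.2 3.6
  endloop
 endfacet
 facet normal 0.953 -0.272 0.136
  outer loop
   vertex 4.4 2.0 2.0
   vertex 4.8 4.2 3.6
   vertex 4.2 1.4 2.2
  endloop
 endfacet
 facet normal 0.778 0.030 -0.628
  outer loop
   vertex 4.4 2.0 2.0
   vertex 3.0 0.6 0.2
   vertex 3.8 5.0 1.4
  endloop
 endfacet
 facet normal 0.848 -0.399 -0.349
  outer loop
   vertex 4.4 2.0 2.0
   vertex 4.2 1.4 2.2
   vertex 3.0 0.6 0.2
  endloop
 endfacet
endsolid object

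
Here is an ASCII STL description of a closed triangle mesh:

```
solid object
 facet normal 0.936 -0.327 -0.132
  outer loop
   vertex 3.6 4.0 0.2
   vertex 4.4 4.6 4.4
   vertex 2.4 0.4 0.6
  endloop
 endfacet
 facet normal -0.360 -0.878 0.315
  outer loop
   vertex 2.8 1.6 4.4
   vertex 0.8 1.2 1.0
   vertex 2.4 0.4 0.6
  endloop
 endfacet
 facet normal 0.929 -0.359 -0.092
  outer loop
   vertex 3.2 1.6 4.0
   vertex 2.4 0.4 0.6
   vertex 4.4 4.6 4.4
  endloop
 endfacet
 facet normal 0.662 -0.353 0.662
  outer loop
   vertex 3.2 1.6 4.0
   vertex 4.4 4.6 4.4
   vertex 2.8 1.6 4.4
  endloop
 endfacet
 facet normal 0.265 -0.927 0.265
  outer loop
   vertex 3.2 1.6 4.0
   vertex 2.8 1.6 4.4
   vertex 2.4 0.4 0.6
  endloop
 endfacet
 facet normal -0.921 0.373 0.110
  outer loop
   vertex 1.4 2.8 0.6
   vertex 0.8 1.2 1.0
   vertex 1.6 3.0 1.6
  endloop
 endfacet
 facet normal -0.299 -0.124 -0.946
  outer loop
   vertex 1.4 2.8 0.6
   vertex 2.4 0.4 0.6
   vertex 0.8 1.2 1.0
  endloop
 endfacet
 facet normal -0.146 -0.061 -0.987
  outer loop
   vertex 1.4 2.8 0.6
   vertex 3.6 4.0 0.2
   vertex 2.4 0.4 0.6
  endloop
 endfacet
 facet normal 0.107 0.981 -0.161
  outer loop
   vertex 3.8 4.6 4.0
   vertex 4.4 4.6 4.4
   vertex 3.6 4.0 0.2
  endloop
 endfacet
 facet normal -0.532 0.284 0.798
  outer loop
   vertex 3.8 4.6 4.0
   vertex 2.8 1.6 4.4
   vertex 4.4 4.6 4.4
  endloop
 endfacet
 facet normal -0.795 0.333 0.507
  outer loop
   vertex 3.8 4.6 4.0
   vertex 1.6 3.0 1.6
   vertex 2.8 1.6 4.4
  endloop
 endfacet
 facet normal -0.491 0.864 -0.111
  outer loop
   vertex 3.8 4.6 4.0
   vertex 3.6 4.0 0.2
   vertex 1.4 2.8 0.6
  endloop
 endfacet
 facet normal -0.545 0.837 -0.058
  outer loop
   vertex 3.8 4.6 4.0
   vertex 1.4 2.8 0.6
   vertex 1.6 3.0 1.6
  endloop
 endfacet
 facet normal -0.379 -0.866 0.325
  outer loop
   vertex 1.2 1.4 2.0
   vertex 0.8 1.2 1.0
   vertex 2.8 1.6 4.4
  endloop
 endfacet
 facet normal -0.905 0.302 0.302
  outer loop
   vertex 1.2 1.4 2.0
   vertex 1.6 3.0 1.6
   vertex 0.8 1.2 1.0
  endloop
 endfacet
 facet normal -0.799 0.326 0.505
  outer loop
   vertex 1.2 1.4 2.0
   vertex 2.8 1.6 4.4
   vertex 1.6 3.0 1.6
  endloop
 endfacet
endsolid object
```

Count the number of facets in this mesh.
16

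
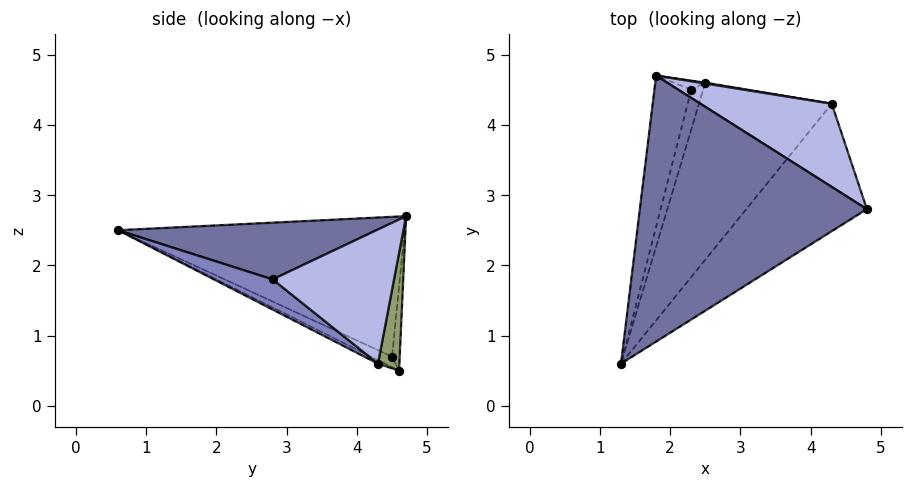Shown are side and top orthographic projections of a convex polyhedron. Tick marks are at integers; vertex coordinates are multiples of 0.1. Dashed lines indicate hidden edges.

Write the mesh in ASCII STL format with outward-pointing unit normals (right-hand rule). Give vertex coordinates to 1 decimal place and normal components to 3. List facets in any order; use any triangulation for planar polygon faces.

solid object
 facet normal 0.242 -0.077 0.967
  outer loop
   vertex 1.8 4.7 2.7
   vertex 1.3 0.6 2.5
   vertex 4.8 2.8 1.8
  endloop
 endfacet
 facet normal 0.199 -0.571 -0.797
  outer loop
   vertex 4.3 4.3 0.6
   vertex 4.8 2.8 1.8
   vertex 1.3 0.6 2.5
  endloop
 endfacet
 facet normal -0.024 -0.441 -0.897
  outer loop
   vertex 4.3 4.3 0.6
   vertex 1.3 0.6 2.5
   vertex 2.5 4.6 0.5
  endloop
 endfacet
 facet normal 0.559 0.624 0.547
  outer loop
   vertex 4.3 4.3 0.6
   vertex 1.8 4.7 2.7
   vertex 4.8 2.8 1.8
  endloop
 endfacet
 facet normal 0.164 0.986 0.007
  outer loop
   vertex 4.3 4.3 0.6
   vertex 2.5 4.6 0.5
   vertex 1.8 4.7 2.7
  endloop
 endfacet
 facet normal -0.959 0.129 -0.253
  outer loop
   vertex 2.3 4.5 0.7
   vertex 1.3 0.6 2.5
   vertex 1.8 4.7 2.7
  endloop
 endfacet
 facet normal -0.652 -0.174 -0.738
  outer loop
   vertex 2.3 4.5 0.7
   vertex 2.5 4.6 0.5
   vertex 1.3 0.6 2.5
  endloop
 endfacet
 facet normal -0.608 0.760 -0.228
  outer loop
   vertex 2.3 4.5 0.7
   vertex 1.8 4.7 2.7
   vertex 2.5 4.6 0.5
  endloop
 endfacet
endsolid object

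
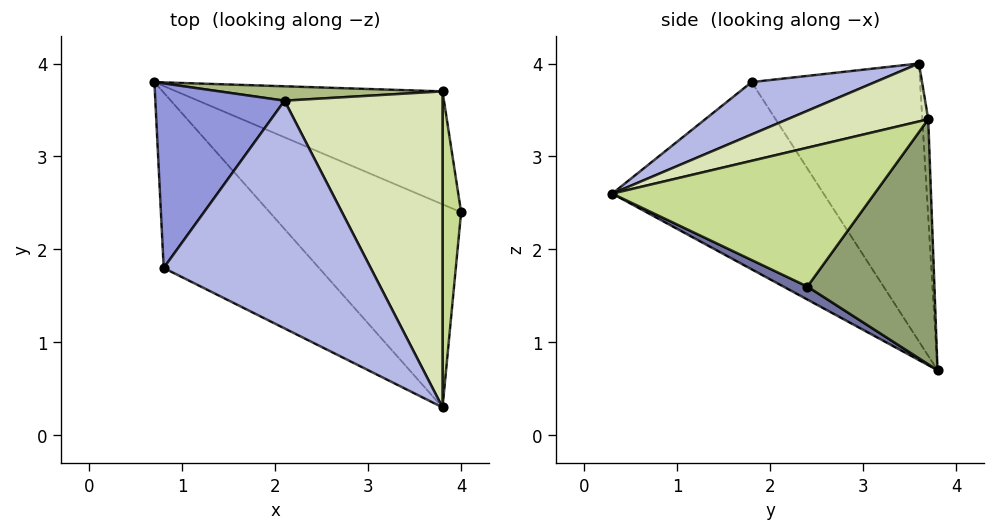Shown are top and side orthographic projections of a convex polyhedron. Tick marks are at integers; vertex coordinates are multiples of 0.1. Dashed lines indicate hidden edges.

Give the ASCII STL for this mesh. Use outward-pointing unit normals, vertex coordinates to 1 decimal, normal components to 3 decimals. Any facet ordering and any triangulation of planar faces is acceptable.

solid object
 facet normal 0.061 -0.434 -0.899
  outer loop
   vertex 3.8 0.3 2.6
   vertex 0.7 3.8 0.7
   vertex 4.0 2.4 1.6
  endloop
 endfacet
 facet normal -0.537 -0.717 -0.445
  outer loop
   vertex 0.8 1.8 3.8
   vertex 0.7 3.8 0.7
   vertex 3.8 0.3 2.6
  endloop
 endfacet
 facet normal -0.775 0.520 0.360
  outer loop
   vertex 0.8 1.8 3.8
   vertex 2.1 3.6 4.0
   vertex 0.7 3.8 0.7
  endloop
 endfacet
 facet normal 0.236 -0.274 0.932
  outer loop
   vertex 0.8 1.8 3.8
   vertex 3.8 0.3 2.6
   vertex 2.1 3.6 4.0
  endloop
 endfacet
 facet normal 0.450 0.747 -0.489
  outer loop
   vertex 3.8 3.7 3.4
   vertex 4.0 2.4 1.6
   vertex 0.7 3.8 0.7
  endloop
 endfacet
 facet normal -0.032 0.997 0.074
  outer loop
   vertex 3.8 3.7 3.4
   vertex 0.7 3.8 0.7
   vertex 2.1 3.6 4.0
  endloop
 endfacet
 facet normal 0.991 -0.031 0.133
  outer loop
   vertex 3.8 3.7 3.4
   vertex 3.8 0.3 2.6
   vertex 4.0 2.4 1.6
  endloop
 endfacet
 facet normal 0.336 -0.216 0.917
  outer loop
   vertex 3.8 3.7 3.4
   vertex 2.1 3.6 4.0
   vertex 3.8 0.3 2.6
  endloop
 endfacet
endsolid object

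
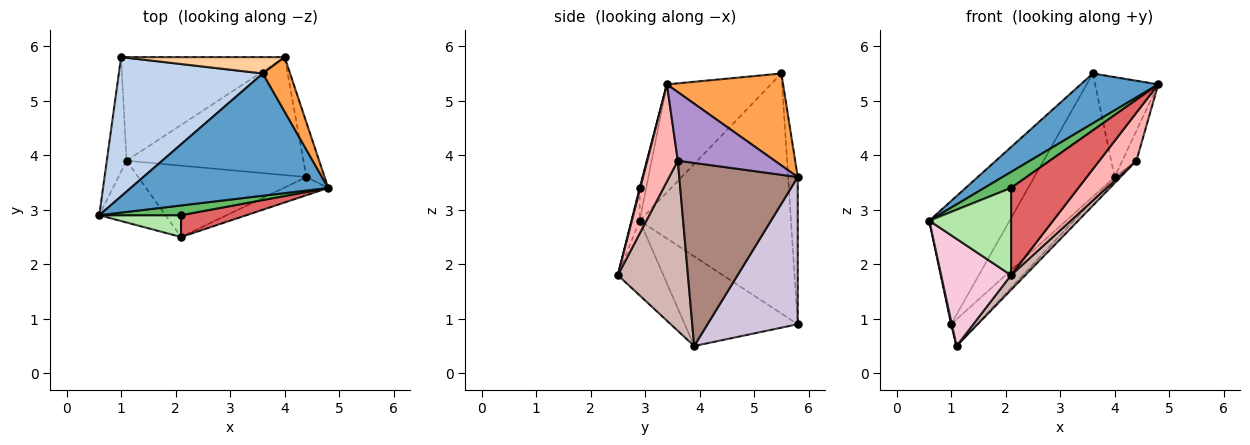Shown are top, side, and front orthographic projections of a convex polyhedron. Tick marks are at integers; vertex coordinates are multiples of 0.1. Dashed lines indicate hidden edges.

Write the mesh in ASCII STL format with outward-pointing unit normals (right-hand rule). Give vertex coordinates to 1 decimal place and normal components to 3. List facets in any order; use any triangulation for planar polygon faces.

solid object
 facet normal -0.452 -0.337 0.826
  outer loop
   vertex 3.6 5.5 5.5
   vertex 0.6 2.9 2.8
   vertex 4.8 3.4 5.3
  endloop
 endfacet
 facet normal -0.780 0.414 0.468
  outer loop
   vertex 3.6 5.5 5.5
   vertex 1.0 5.8 0.9
   vertex 0.6 2.9 2.8
  endloop
 endfacet
 facet normal 0.850 0.462 0.252
  outer loop
   vertex 4.0 5.8 3.6
   vertex 3.6 5.5 5.5
   vertex 4.8 3.4 5.3
  endloop
 endfacet
 facet normal -0.118 0.984 0.131
  outer loop
   vertex 4.0 5.8 3.6
   vertex 1.0 5.8 0.9
   vertex 3.6 5.5 5.5
  endloop
 endfacet
 facet normal -0.204 -0.836 0.510
  outer loop
   vertex 2.1 2.9 3.4
   vertex 4.8 3.4 5.3
   vertex 0.6 2.9 2.8
  endloop
 endfacet
 facet normal -0.097 -0.966 0.241
  outer loop
   vertex 2.1 2.9 3.4
   vertex 0.6 2.9 2.8
   vertex 2.1 2.5 1.8
  endloop
 endfacet
 facet normal 0.009 -0.970 0.243
  outer loop
   vertex 2.1 2.9 3.4
   vertex 2.1 2.5 1.8
   vertex 4.8 3.4 5.3
  endloop
 endfacet
 facet normal 0.610 -0.741 -0.280
  outer loop
   vertex 4.4 3.6 3.9
   vertex 4.8 3.4 5.3
   vertex 2.1 2.5 1.8
  endloop
 endfacet
 facet normal 0.957 0.139 -0.254
  outer loop
   vertex 4.4 3.6 3.9
   vertex 4.0 5.8 3.6
   vertex 4.8 3.4 5.3
  endloop
 endfacet
 facet normal 0.657 0.188 -0.730
  outer loop
   vertex 1.1 3.9 0.5
   vertex 1.0 5.8 0.9
   vertex 4.0 5.8 3.6
  endloop
 endfacet
 facet normal 0.719 0.036 -0.694
  outer loop
   vertex 1.1 3.9 0.5
   vertex 4.0 5.8 3.6
   vertex 4.4 3.6 3.9
  endloop
 endfacet
 facet normal 0.704 -0.143 -0.696
  outer loop
   vertex 1.1 3.9 0.5
   vertex 4.4 3.6 3.9
   vertex 2.1 2.5 1.8
  endloop
 endfacet
 facet normal -0.977 -0.006 -0.215
  outer loop
   vertex 1.1 3.9 0.5
   vertex 0.6 2.9 2.8
   vertex 1.0 5.8 0.9
  endloop
 endfacet
 facet normal -0.491 -0.755 -0.435
  outer loop
   vertex 1.1 3.9 0.5
   vertex 2.1 2.5 1.8
   vertex 0.6 2.9 2.8
  endloop
 endfacet
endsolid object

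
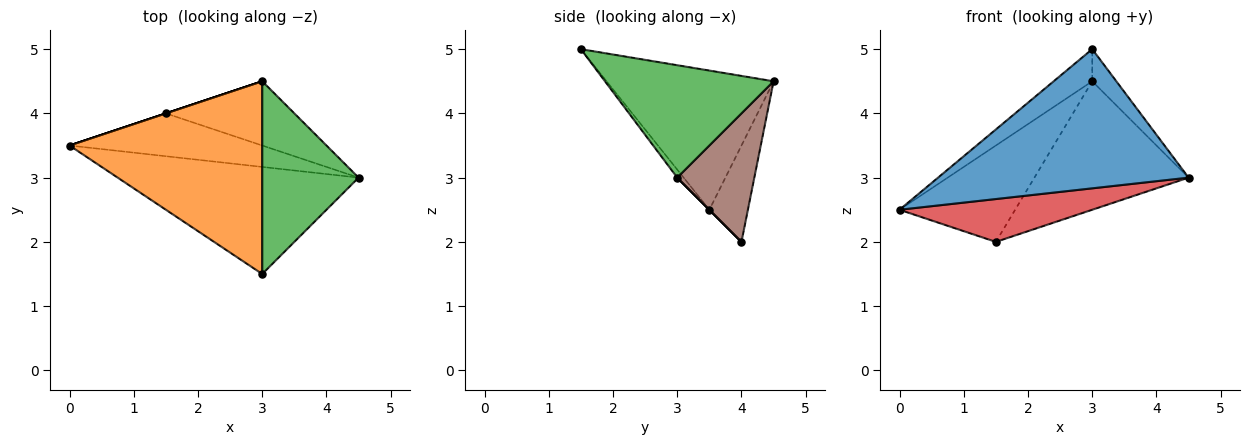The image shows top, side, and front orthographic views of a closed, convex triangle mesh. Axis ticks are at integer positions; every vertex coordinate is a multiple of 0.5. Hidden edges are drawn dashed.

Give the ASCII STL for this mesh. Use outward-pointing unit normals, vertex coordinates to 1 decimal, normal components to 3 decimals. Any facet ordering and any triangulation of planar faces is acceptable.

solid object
 facet normal -0.020 -0.792 -0.610
  outer loop
   vertex 3.0 1.5 5.0
   vertex 0.0 3.5 2.5
   vertex 4.5 3.0 3.0
  endloop
 endfacet
 facet normal -0.580 0.134 0.803
  outer loop
   vertex 3.0 4.5 4.5
   vertex 0.0 3.5 2.5
   vertex 3.0 1.5 5.0
  endloop
 endfacet
 facet normal 0.755 0.108 0.647
  outer loop
   vertex 3.0 4.5 4.5
   vertex 3.0 1.5 5.0
   vertex 4.5 3.0 3.0
  endloop
 endfacet
 facet normal 0.000 -0.707 -0.707
  outer loop
   vertex 1.5 4.0 2.0
   vertex 4.5 3.0 3.0
   vertex 0.0 3.5 2.5
  endloop
 endfacet
 facet normal -0.316 0.949 0.000
  outer loop
   vertex 1.5 4.0 2.0
   vertex 0.0 3.5 2.5
   vertex 3.0 4.5 4.5
  endloop
 endfacet
 facet normal 0.408 0.816 -0.408
  outer loop
   vertex 1.5 4.0 2.0
   vertex 3.0 4.5 4.5
   vertex 4.5 3.0 3.0
  endloop
 endfacet
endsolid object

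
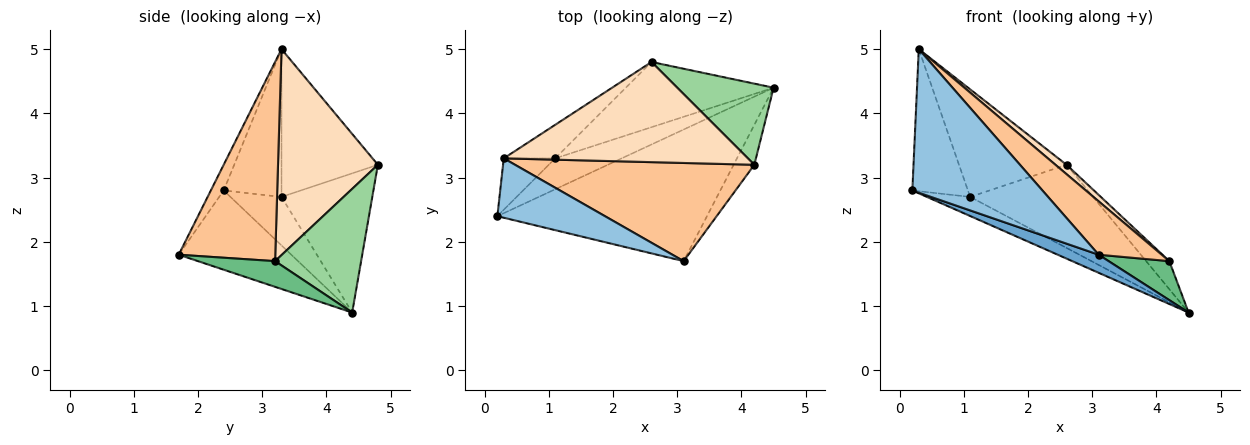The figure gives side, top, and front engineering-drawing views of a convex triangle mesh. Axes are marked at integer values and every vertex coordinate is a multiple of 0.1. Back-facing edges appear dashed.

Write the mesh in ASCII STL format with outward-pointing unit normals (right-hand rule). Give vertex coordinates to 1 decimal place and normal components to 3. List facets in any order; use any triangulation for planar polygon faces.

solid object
 facet normal -0.351 -0.127 -0.928
  outer loop
   vertex 3.1 1.7 1.8
   vertex 0.2 2.4 2.8
   vertex 4.5 4.4 0.9
  endloop
 endfacet
 facet normal -0.091 -0.920 0.381
  outer loop
   vertex 0.3 3.3 5.0
   vertex 0.2 2.4 2.8
   vertex 3.1 1.7 1.8
  endloop
 endfacet
 facet normal -0.699 0.672 -0.243
  outer loop
   vertex 1.1 3.3 2.7
   vertex 0.2 2.4 2.8
   vertex 0.3 3.3 5.0
  endloop
 endfacet
 facet normal -0.650 0.725 -0.226
  outer loop
   vertex 1.1 3.3 2.7
   vertex 0.3 3.3 5.0
   vertex 2.6 4.8 3.2
  endloop
 endfacet
 facet normal -0.527 0.447 -0.723
  outer loop
   vertex 1.1 3.3 2.7
   vertex 4.5 4.4 0.9
   vertex 0.2 2.4 2.8
  endloop
 endfacet
 facet normal -0.503 0.680 -0.533
  outer loop
   vertex 1.1 3.3 2.7
   vertex 2.6 4.8 3.2
   vertex 4.5 4.4 0.9
  endloop
 endfacet
 facet normal 0.590 -0.386 0.709
  outer loop
   vertex 4.2 3.2 1.7
   vertex 0.3 3.3 5.0
   vertex 3.1 1.7 1.8
  endloop
 endfacet
 facet normal 0.643 -0.071 0.762
  outer loop
   vertex 4.2 3.2 1.7
   vertex 2.6 4.8 3.2
   vertex 0.3 3.3 5.0
  endloop
 endfacet
 facet normal 0.664 -0.523 -0.535
  outer loop
   vertex 4.2 3.2 1.7
   vertex 3.1 1.7 1.8
   vertex 4.5 4.4 0.9
  endloop
 endfacet
 facet normal 0.772 0.208 0.601
  outer loop
   vertex 4.2 3.2 1.7
   vertex 4.5 4.4 0.9
   vertex 2.6 4.8 3.2
  endloop
 endfacet
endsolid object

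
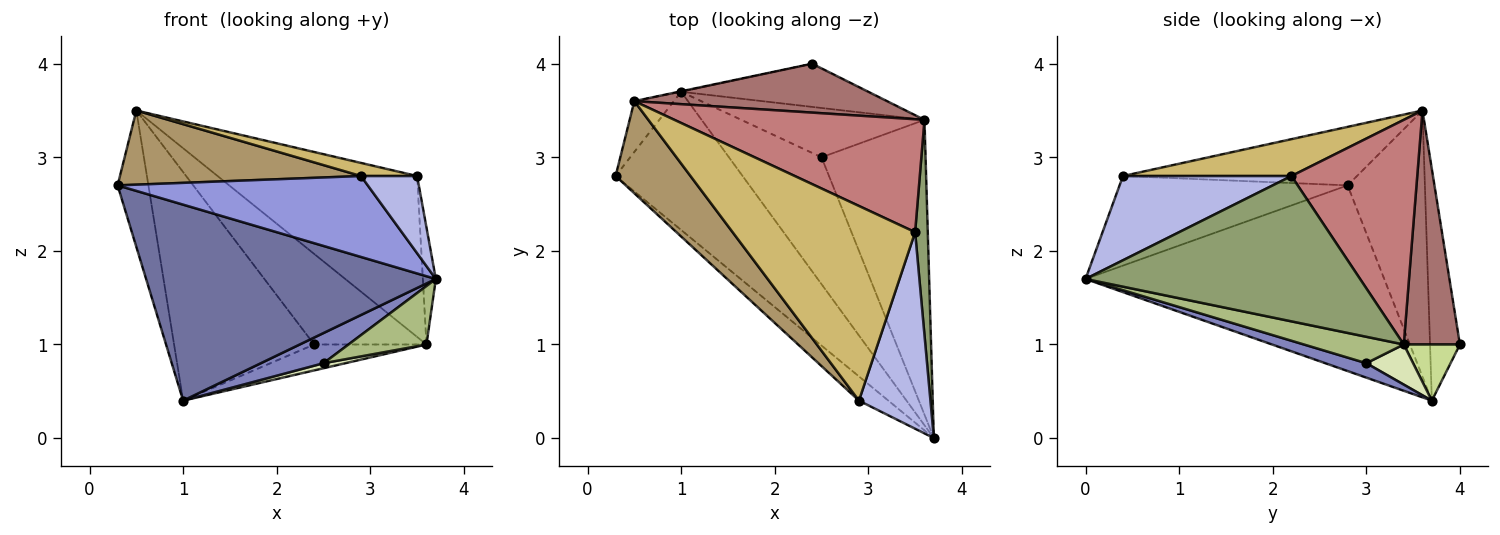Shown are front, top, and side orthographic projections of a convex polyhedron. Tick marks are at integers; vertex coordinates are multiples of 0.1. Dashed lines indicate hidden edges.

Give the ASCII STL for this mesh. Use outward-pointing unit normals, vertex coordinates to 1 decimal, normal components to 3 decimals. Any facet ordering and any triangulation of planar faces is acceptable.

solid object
 facet normal -0.644 -0.625 -0.441
  outer loop
   vertex 1.0 3.7 0.4
   vertex 3.7 0.0 1.7
   vertex 0.3 2.8 2.7
  endloop
 endfacet
 facet normal 0.150 -0.229 -0.962
  outer loop
   vertex 2.5 3.0 0.8
   vertex 3.7 0.0 1.7
   vertex 1.0 3.7 0.4
  endloop
 endfacet
 facet normal -0.658 -0.722 -0.216
  outer loop
   vertex 2.9 0.4 2.8
   vertex 0.3 2.8 2.7
   vertex 3.7 0.0 1.7
  endloop
 endfacet
 facet normal 0.739 -0.246 0.627
  outer loop
   vertex 2.9 0.4 2.8
   vertex 3.7 0.0 1.7
   vertex 3.5 2.2 2.8
  endloop
 endfacet
 facet normal 0.995 0.047 0.087
  outer loop
   vertex 3.6 3.4 1.0
   vertex 3.5 2.2 2.8
   vertex 3.7 0.0 1.7
  endloop
 endfacet
 facet normal 0.242 -0.189 -0.952
  outer loop
   vertex 3.6 3.4 1.0
   vertex 3.7 0.0 1.7
   vertex 2.5 3.0 0.8
  endloop
 endfacet
 facet normal 0.249 0.498 -0.830
  outer loop
   vertex 3.6 3.4 1.0
   vertex 1.0 3.7 0.4
   vertex 2.4 4.0 1.0
  endloop
 endfacet
 facet normal 0.213 -0.099 -0.972
  outer loop
   vertex 3.6 3.4 1.0
   vertex 2.5 3.0 0.8
   vertex 1.0 3.7 0.4
  endloop
 endfacet
 facet normal -0.520 -0.536 0.666
  outer loop
   vertex 0.5 3.6 3.5
   vertex 0.3 2.8 2.7
   vertex 2.9 0.4 2.8
  endloop
 endfacet
 facet normal 0.197 -0.066 0.978
  outer loop
   vertex 0.5 3.6 3.5
   vertex 2.9 0.4 2.8
   vertex 3.5 2.2 2.8
  endloop
 endfacet
 facet normal -0.920 0.367 -0.137
  outer loop
   vertex 0.5 3.6 3.5
   vertex 1.0 3.7 0.4
   vertex 0.3 2.8 2.7
  endloop
 endfacet
 facet normal -0.209 0.978 -0.002
  outer loop
   vertex 0.5 3.6 3.5
   vertex 2.4 4.0 1.0
   vertex 1.0 3.7 0.4
  endloop
 endfacet
 facet normal 0.403 0.805 0.435
  outer loop
   vertex 0.5 3.6 3.5
   vertex 3.6 3.4 1.0
   vertex 2.4 4.0 1.0
  endloop
 endfacet
 facet normal 0.459 0.727 0.510
  outer loop
   vertex 0.5 3.6 3.5
   vertex 3.5 2.2 2.8
   vertex 3.6 3.4 1.0
  endloop
 endfacet
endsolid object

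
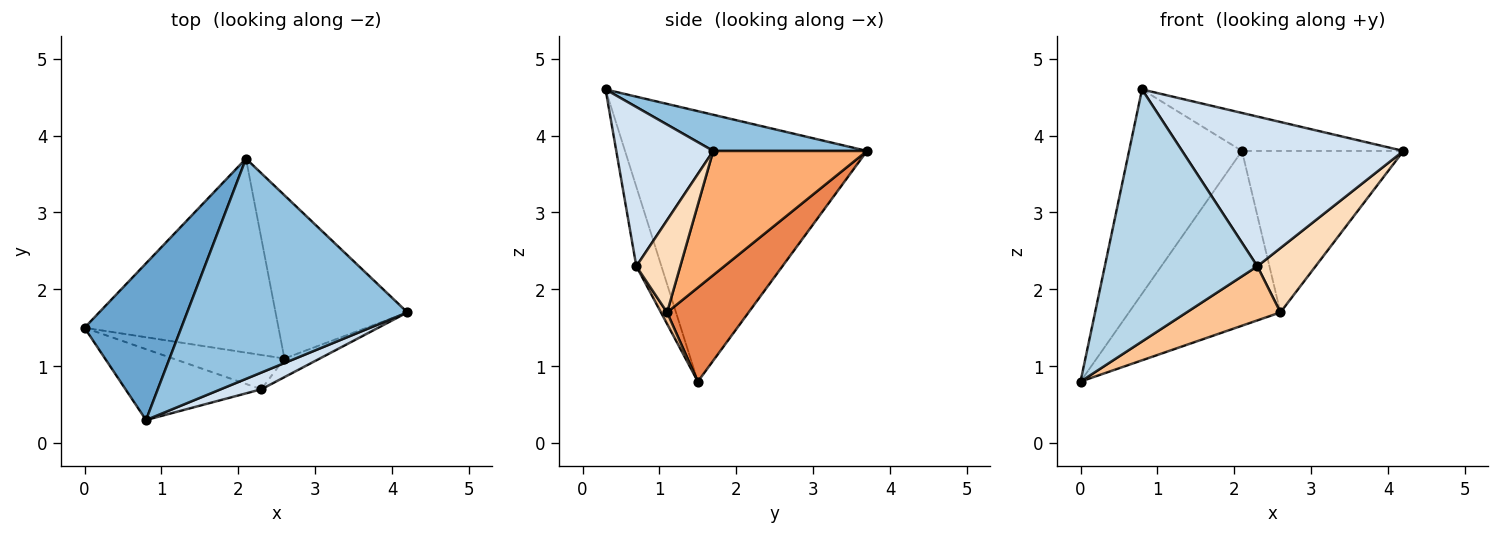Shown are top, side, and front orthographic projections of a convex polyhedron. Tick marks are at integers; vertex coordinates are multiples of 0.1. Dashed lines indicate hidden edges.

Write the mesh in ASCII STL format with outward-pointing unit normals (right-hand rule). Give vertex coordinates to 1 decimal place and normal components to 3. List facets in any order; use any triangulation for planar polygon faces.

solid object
 facet normal -0.862 0.402 0.308
  outer loop
   vertex 0.8 0.3 4.6
   vertex 2.1 3.7 3.8
   vertex 0.0 1.5 0.8
  endloop
 endfacet
 facet normal 0.160 0.168 0.973
  outer loop
   vertex 0.8 0.3 4.6
   vertex 4.2 1.7 3.8
   vertex 2.1 3.7 3.8
  endloop
 endfacet
 facet normal -0.156 -0.951 -0.267
  outer loop
   vertex 2.3 0.7 2.3
   vertex 0.8 0.3 4.6
   vertex 0.0 1.5 0.8
  endloop
 endfacet
 facet normal 0.399 -0.911 0.102
  outer loop
   vertex 2.3 0.7 2.3
   vertex 4.2 1.7 3.8
   vertex 0.8 0.3 4.6
  endloop
 endfacet
 facet normal 0.339 0.630 -0.699
  outer loop
   vertex 2.6 1.1 1.7
   vertex 0.0 1.5 0.8
   vertex 2.1 3.7 3.8
  endloop
 endfacet
 facet normal 0.556 0.584 -0.591
  outer loop
   vertex 2.6 1.1 1.7
   vertex 2.1 3.7 3.8
   vertex 4.2 1.7 3.8
  endloop
 endfacet
 facet normal 0.055 -0.843 -0.535
  outer loop
   vertex 2.6 1.1 1.7
   vertex 2.3 0.7 2.3
   vertex 0.0 1.5 0.8
  endloop
 endfacet
 facet normal 0.587 -0.778 -0.225
  outer loop
   vertex 2.6 1.1 1.7
   vertex 4.2 1.7 3.8
   vertex 2.3 0.7 2.3
  endloop
 endfacet
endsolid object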